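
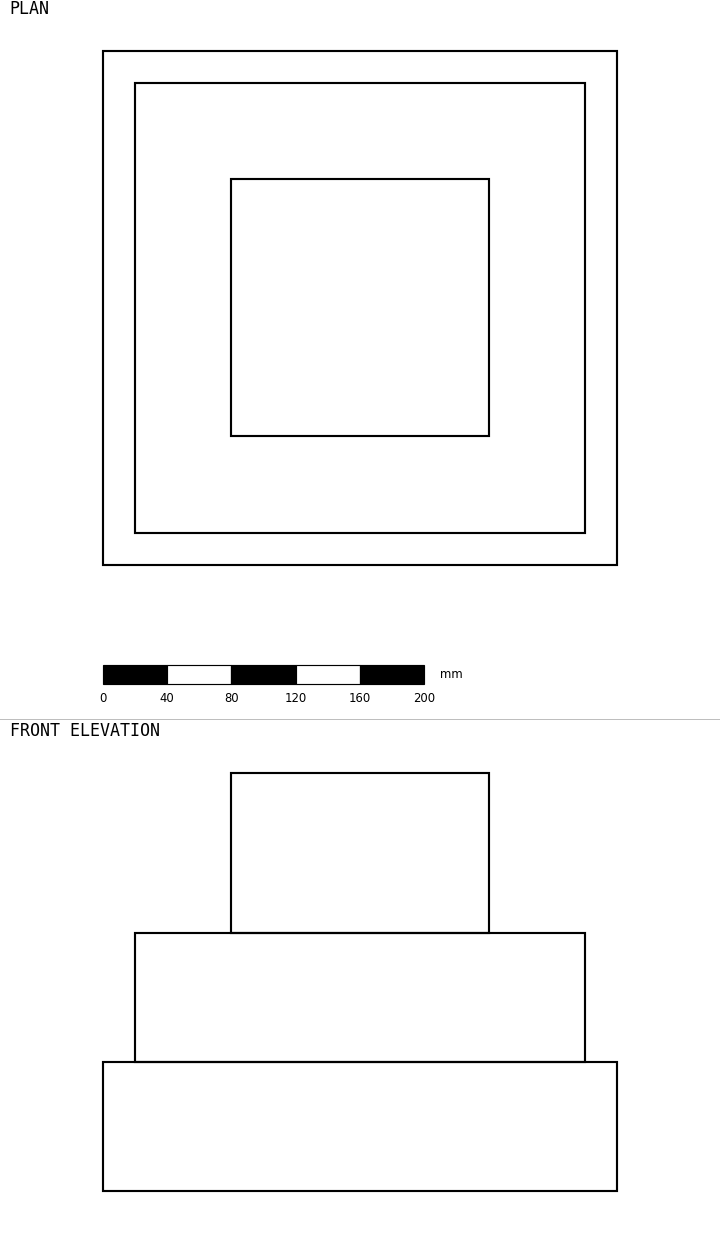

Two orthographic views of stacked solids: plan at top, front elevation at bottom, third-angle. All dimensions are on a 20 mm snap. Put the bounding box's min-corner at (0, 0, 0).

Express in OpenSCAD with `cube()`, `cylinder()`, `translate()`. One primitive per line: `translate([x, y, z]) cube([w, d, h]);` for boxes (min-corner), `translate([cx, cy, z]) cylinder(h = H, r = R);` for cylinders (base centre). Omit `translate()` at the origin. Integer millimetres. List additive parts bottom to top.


cube([320, 320, 80]);
translate([20, 20, 80]) cube([280, 280, 80]);
translate([80, 80, 160]) cube([160, 160, 100]);


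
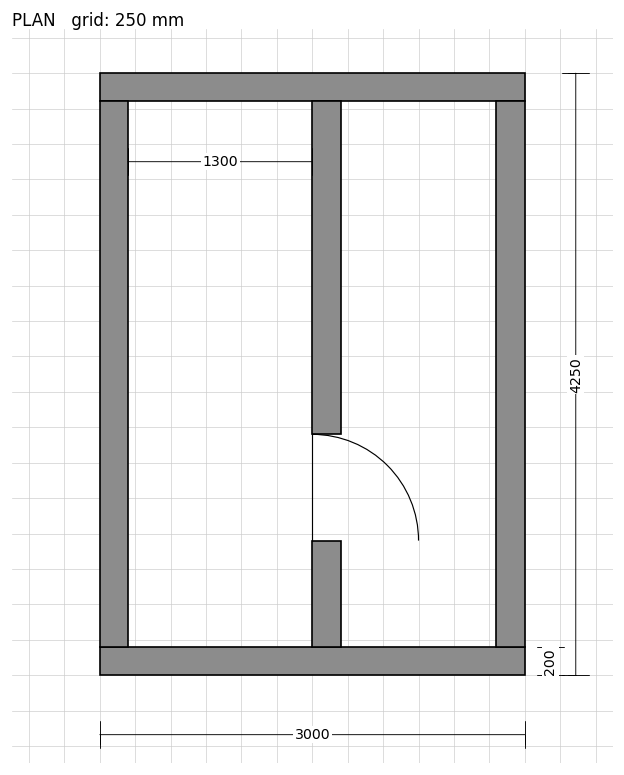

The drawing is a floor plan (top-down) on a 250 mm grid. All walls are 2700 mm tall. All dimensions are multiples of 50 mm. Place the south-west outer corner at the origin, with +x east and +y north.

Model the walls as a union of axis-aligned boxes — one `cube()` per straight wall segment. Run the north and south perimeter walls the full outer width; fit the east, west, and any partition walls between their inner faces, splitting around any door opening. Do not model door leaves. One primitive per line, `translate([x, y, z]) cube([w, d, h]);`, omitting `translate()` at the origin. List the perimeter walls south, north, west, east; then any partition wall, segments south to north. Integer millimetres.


cube([3000, 200, 2700]);
translate([0, 4050, 0]) cube([3000, 200, 2700]);
translate([0, 200, 0]) cube([200, 3850, 2700]);
translate([2800, 200, 0]) cube([200, 3850, 2700]);
translate([1500, 200, 0]) cube([200, 750, 2700]);
translate([1500, 1700, 0]) cube([200, 2350, 2700]);


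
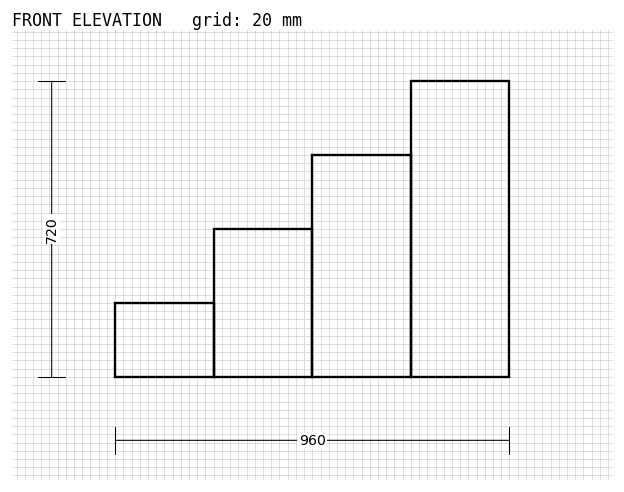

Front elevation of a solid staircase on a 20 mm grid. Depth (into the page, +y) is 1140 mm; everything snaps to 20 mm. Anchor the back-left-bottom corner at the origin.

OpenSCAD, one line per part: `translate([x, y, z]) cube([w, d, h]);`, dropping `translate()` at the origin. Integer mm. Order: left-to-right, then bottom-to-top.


cube([240, 1140, 180]);
translate([240, 0, 0]) cube([240, 1140, 360]);
translate([480, 0, 0]) cube([240, 1140, 540]);
translate([720, 0, 0]) cube([240, 1140, 720]);


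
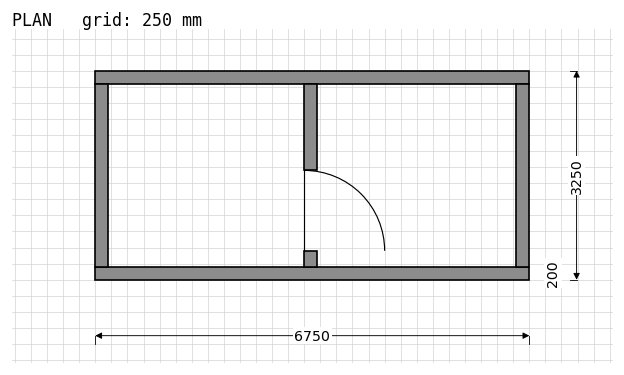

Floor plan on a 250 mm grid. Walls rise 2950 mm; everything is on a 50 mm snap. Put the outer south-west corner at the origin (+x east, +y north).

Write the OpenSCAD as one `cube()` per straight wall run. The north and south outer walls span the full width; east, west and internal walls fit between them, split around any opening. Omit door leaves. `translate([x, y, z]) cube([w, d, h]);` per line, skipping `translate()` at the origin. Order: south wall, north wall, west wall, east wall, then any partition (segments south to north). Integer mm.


cube([6750, 200, 2950]);
translate([0, 3050, 0]) cube([6750, 200, 2950]);
translate([0, 200, 0]) cube([200, 2850, 2950]);
translate([6550, 200, 0]) cube([200, 2850, 2950]);
translate([3250, 200, 0]) cube([200, 250, 2950]);
translate([3250, 1700, 0]) cube([200, 1350, 2950]);


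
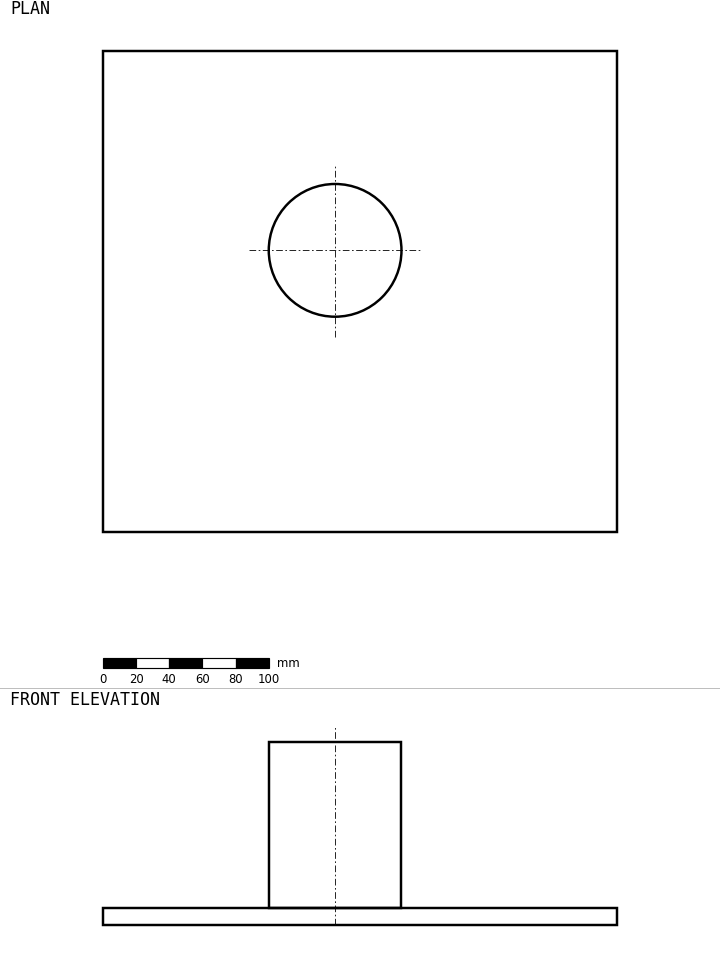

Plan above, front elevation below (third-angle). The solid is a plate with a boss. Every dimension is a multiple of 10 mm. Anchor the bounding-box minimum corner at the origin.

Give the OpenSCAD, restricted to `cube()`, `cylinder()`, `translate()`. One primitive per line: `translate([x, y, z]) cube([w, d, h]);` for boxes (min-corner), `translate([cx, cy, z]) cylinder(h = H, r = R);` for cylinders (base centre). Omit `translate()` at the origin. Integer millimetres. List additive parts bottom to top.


cube([310, 290, 10]);
translate([140, 170, 10]) cylinder(h = 100, r = 40);


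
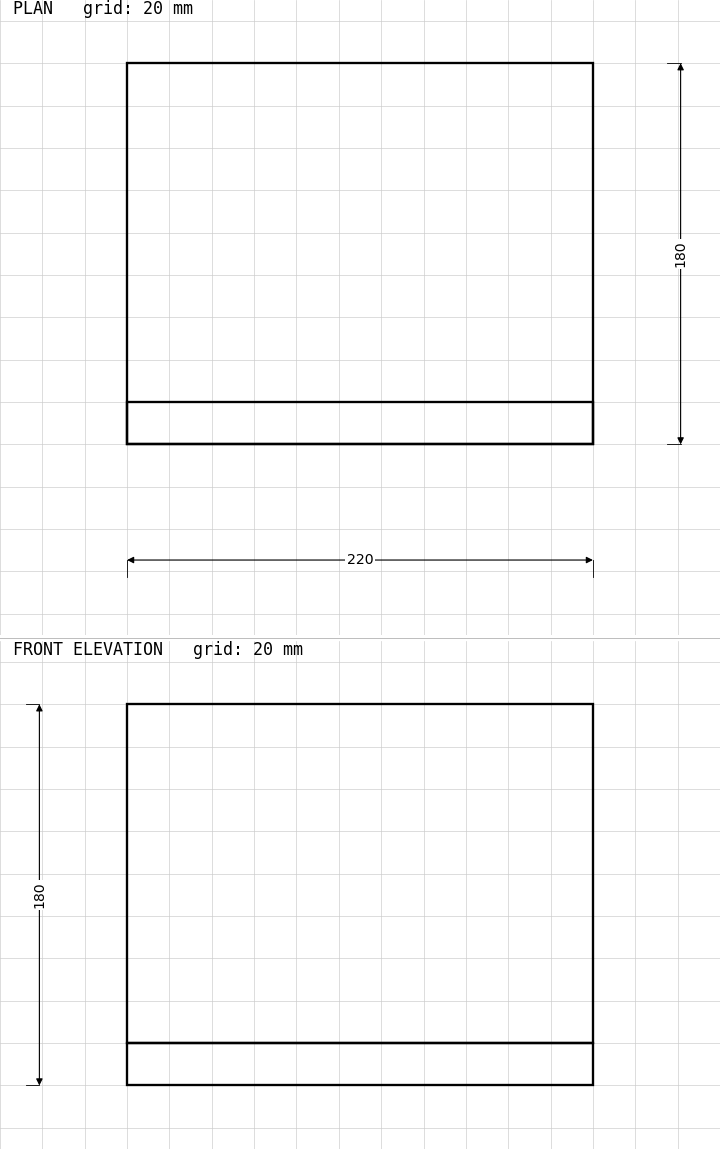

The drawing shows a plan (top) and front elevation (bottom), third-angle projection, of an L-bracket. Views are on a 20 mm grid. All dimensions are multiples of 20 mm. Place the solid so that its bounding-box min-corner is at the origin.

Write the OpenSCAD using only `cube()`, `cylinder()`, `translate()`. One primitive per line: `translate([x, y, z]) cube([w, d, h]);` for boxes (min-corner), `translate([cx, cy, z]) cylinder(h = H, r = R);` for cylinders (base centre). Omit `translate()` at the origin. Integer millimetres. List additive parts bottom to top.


cube([220, 180, 20]);
translate([0, 0, 20]) cube([220, 20, 160]);


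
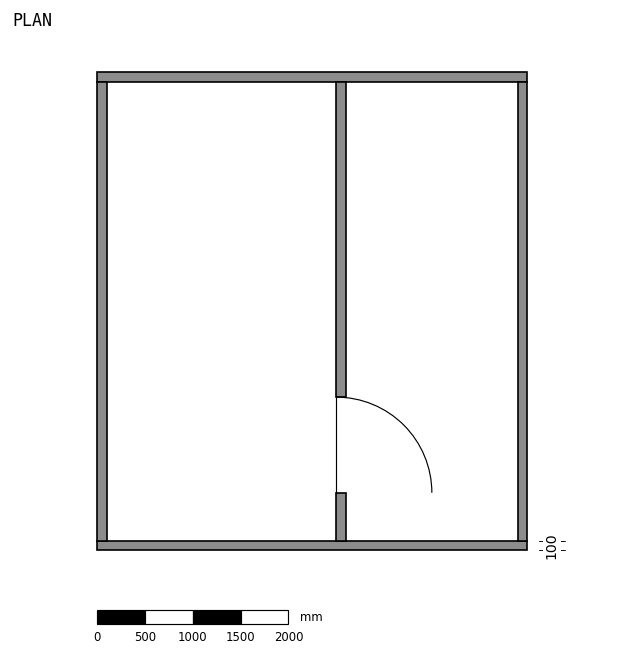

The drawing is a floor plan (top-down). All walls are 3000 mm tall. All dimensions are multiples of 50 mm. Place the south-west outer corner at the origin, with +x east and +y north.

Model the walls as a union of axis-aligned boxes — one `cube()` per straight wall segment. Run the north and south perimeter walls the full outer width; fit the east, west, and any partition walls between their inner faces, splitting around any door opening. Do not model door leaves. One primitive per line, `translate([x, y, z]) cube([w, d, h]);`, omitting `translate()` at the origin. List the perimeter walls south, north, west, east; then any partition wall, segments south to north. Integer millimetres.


cube([4500, 100, 3000]);
translate([0, 4900, 0]) cube([4500, 100, 3000]);
translate([0, 100, 0]) cube([100, 4800, 3000]);
translate([4400, 100, 0]) cube([100, 4800, 3000]);
translate([2500, 100, 0]) cube([100, 500, 3000]);
translate([2500, 1600, 0]) cube([100, 3300, 3000]);


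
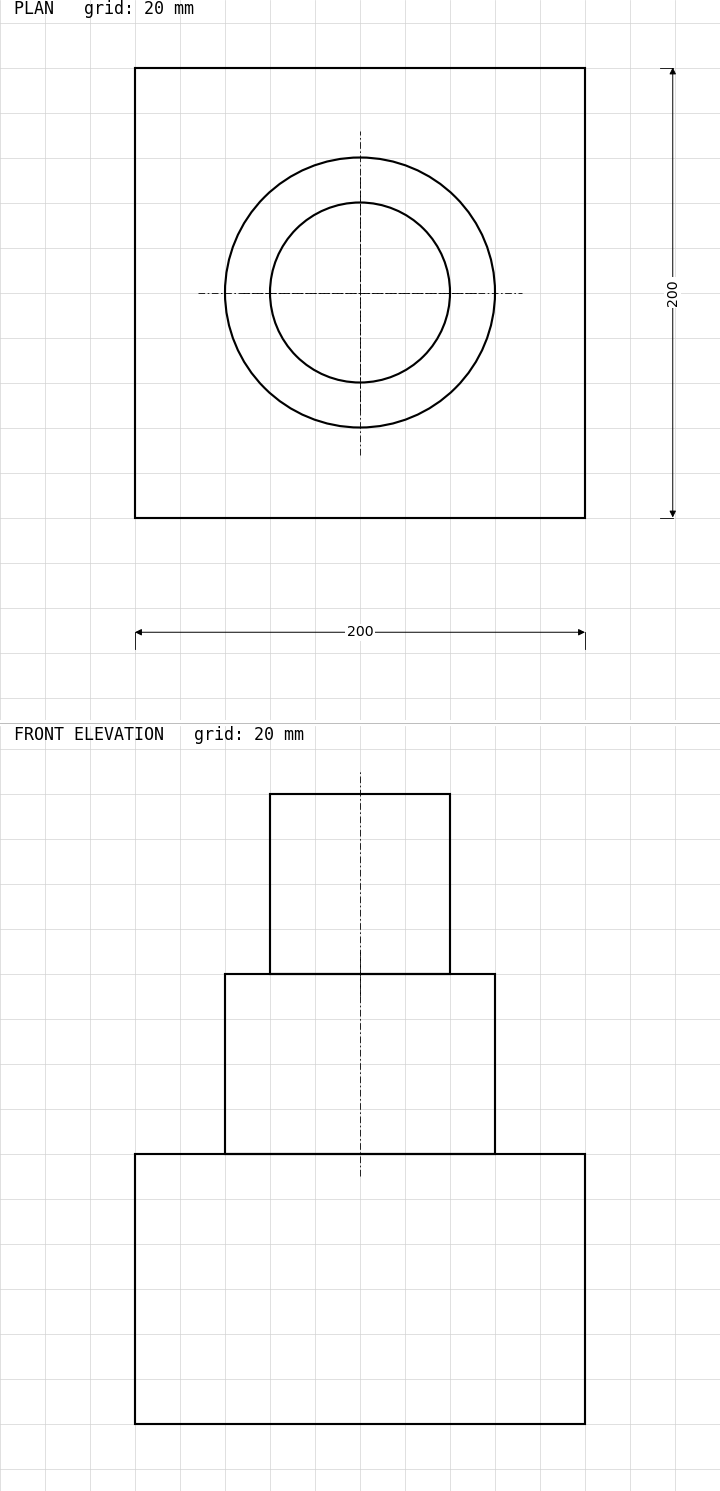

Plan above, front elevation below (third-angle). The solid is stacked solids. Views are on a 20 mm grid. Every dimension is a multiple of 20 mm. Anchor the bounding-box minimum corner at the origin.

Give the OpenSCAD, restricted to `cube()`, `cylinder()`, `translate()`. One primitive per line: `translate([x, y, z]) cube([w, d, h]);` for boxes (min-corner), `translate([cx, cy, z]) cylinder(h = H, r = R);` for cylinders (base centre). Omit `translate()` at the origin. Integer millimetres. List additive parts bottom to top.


cube([200, 200, 120]);
translate([100, 100, 120]) cylinder(h = 80, r = 60);
translate([100, 100, 200]) cylinder(h = 80, r = 40);


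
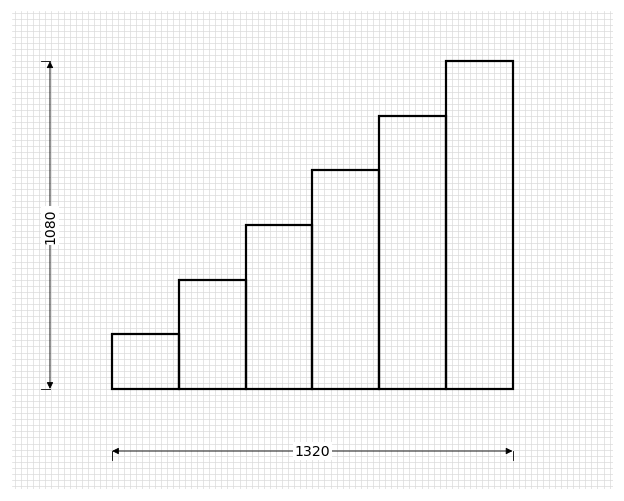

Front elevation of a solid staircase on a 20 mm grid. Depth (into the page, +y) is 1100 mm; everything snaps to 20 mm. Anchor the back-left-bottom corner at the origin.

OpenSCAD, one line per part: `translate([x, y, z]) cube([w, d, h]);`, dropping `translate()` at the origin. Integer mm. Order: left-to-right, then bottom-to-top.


cube([220, 1100, 180]);
translate([220, 0, 0]) cube([220, 1100, 360]);
translate([440, 0, 0]) cube([220, 1100, 540]);
translate([660, 0, 0]) cube([220, 1100, 720]);
translate([880, 0, 0]) cube([220, 1100, 900]);
translate([1100, 0, 0]) cube([220, 1100, 1080]);


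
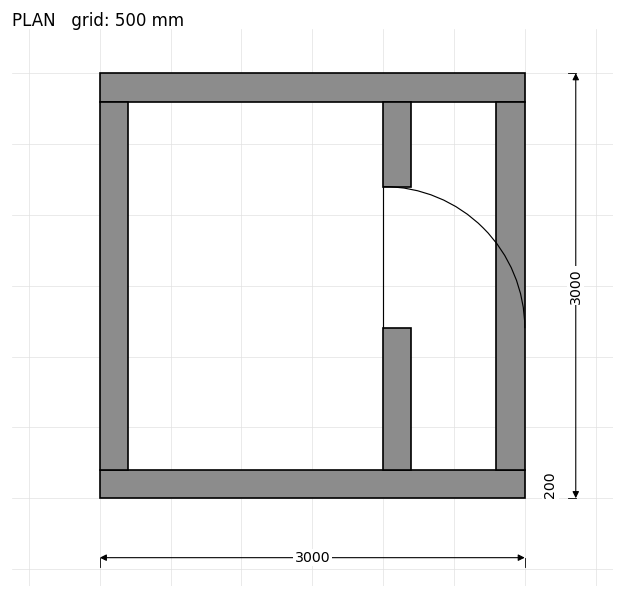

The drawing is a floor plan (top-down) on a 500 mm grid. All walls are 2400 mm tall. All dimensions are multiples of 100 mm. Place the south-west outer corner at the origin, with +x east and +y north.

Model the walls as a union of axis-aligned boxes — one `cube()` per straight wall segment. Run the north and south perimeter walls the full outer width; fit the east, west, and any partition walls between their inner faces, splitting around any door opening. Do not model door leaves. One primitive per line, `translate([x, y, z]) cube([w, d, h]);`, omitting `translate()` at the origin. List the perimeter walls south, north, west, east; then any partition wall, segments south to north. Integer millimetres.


cube([3000, 200, 2400]);
translate([0, 2800, 0]) cube([3000, 200, 2400]);
translate([0, 200, 0]) cube([200, 2600, 2400]);
translate([2800, 200, 0]) cube([200, 2600, 2400]);
translate([2000, 200, 0]) cube([200, 1000, 2400]);
translate([2000, 2200, 0]) cube([200, 600, 2400]);


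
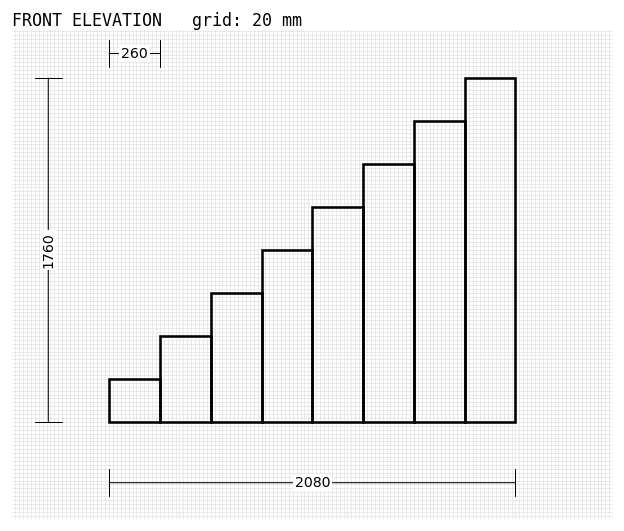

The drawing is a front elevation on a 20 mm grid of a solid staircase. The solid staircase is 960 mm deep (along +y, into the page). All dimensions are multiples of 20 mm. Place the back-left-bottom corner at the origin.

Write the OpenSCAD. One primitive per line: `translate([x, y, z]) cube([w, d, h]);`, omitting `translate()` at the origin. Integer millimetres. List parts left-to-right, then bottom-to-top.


cube([260, 960, 220]);
translate([260, 0, 0]) cube([260, 960, 440]);
translate([520, 0, 0]) cube([260, 960, 660]);
translate([780, 0, 0]) cube([260, 960, 880]);
translate([1040, 0, 0]) cube([260, 960, 1100]);
translate([1300, 0, 0]) cube([260, 960, 1320]);
translate([1560, 0, 0]) cube([260, 960, 1540]);
translate([1820, 0, 0]) cube([260, 960, 1760]);


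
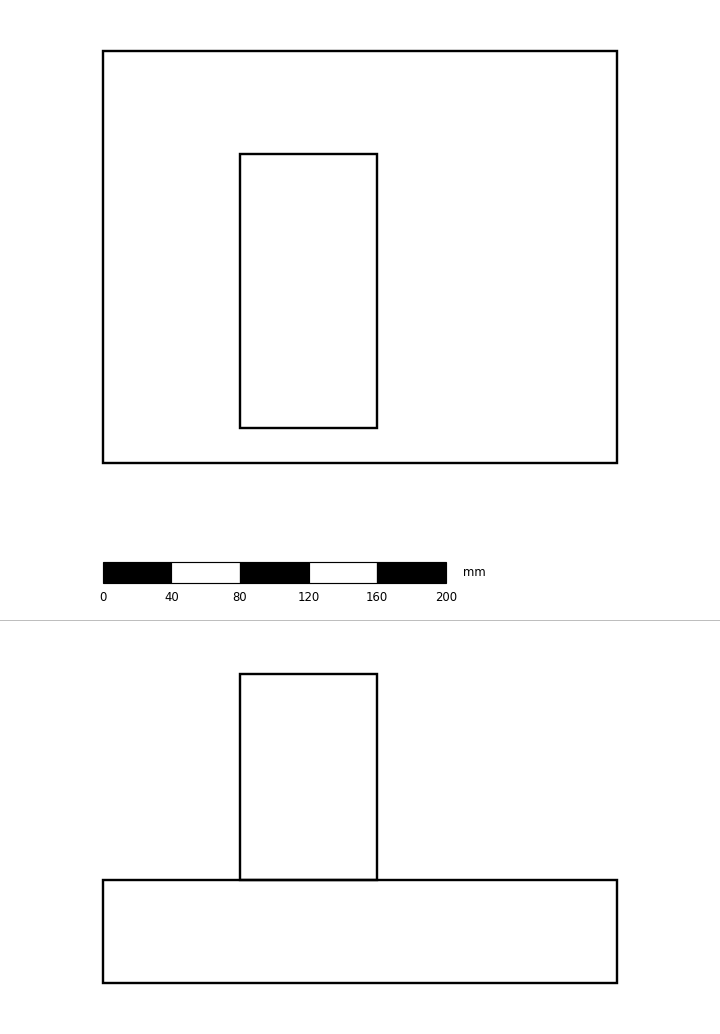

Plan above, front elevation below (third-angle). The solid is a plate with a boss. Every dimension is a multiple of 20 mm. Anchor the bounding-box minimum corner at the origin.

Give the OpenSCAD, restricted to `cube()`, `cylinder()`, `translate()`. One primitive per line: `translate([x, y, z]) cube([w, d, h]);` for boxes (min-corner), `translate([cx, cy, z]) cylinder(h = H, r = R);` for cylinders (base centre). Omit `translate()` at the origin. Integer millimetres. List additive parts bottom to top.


cube([300, 240, 60]);
translate([80, 20, 60]) cube([80, 160, 120]);


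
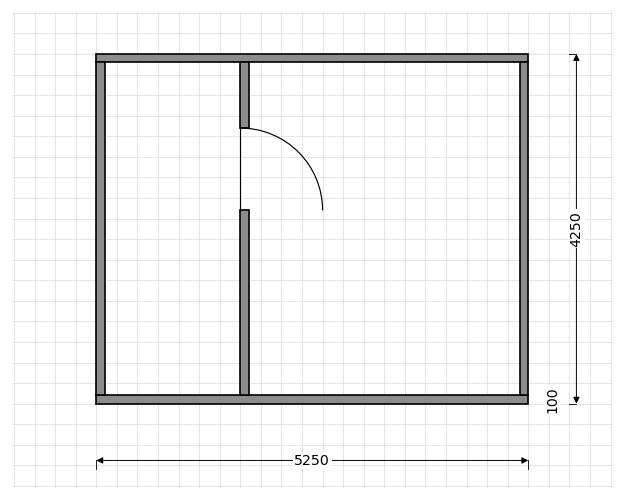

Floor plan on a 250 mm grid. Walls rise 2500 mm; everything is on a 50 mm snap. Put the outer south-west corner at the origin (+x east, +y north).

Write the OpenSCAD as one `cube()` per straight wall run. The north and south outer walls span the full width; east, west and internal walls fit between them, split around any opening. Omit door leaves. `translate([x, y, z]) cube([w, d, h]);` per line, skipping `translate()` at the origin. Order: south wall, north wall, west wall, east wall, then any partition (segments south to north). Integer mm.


cube([5250, 100, 2500]);
translate([0, 4150, 0]) cube([5250, 100, 2500]);
translate([0, 100, 0]) cube([100, 4050, 2500]);
translate([5150, 100, 0]) cube([100, 4050, 2500]);
translate([1750, 100, 0]) cube([100, 2250, 2500]);
translate([1750, 3350, 0]) cube([100, 800, 2500]);


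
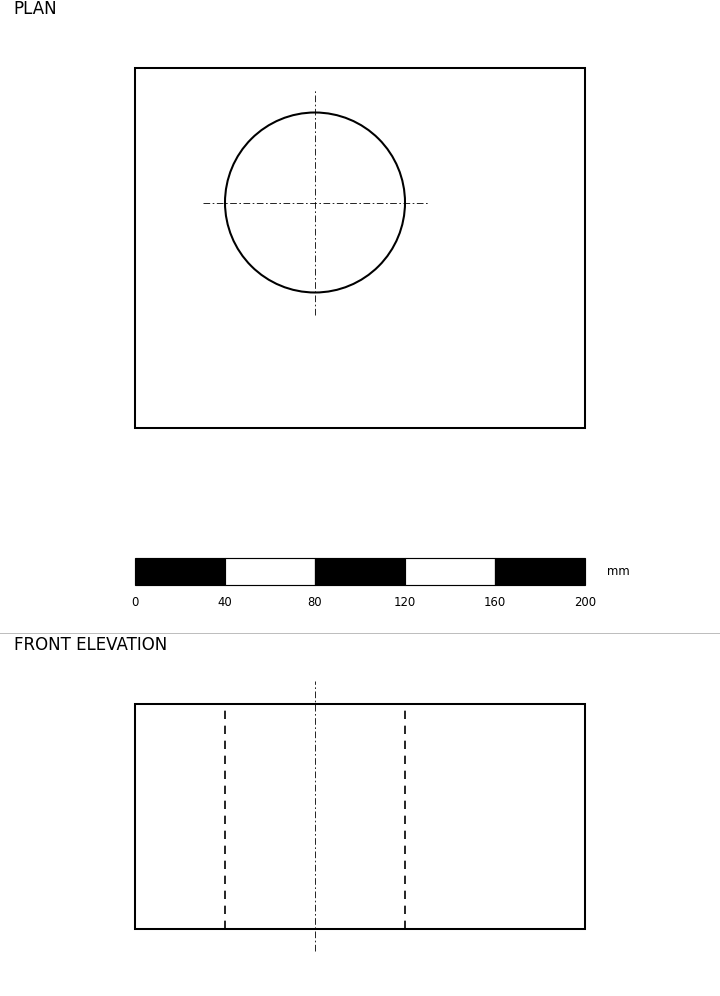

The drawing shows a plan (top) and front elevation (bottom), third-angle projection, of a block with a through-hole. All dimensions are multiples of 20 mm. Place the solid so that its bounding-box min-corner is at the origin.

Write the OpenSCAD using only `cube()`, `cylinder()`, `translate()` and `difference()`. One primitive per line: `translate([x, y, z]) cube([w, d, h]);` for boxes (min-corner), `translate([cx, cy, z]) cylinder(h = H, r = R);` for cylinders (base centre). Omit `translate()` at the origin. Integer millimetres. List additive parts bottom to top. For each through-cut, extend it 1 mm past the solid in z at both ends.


difference() {
  cube([200, 160, 100]);
  translate([80, 100, -1]) cylinder(h = 102, r = 40);
}


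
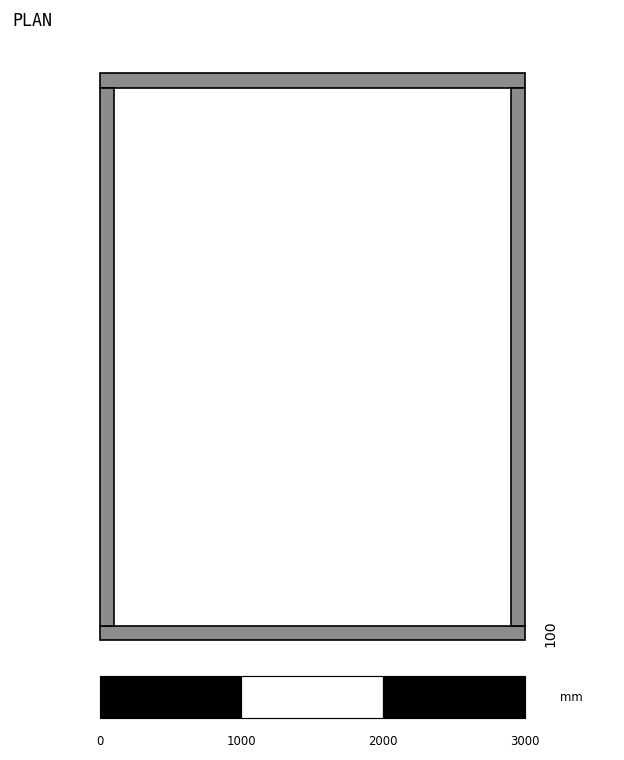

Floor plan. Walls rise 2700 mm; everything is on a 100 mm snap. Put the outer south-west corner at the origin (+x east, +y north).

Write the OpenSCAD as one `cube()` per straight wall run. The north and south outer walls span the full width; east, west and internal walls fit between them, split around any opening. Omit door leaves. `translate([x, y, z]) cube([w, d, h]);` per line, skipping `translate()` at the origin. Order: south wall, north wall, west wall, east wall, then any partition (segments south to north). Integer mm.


cube([3000, 100, 2700]);
translate([0, 3900, 0]) cube([3000, 100, 2700]);
translate([0, 100, 0]) cube([100, 3800, 2700]);
translate([2900, 100, 0]) cube([100, 3800, 2700]);


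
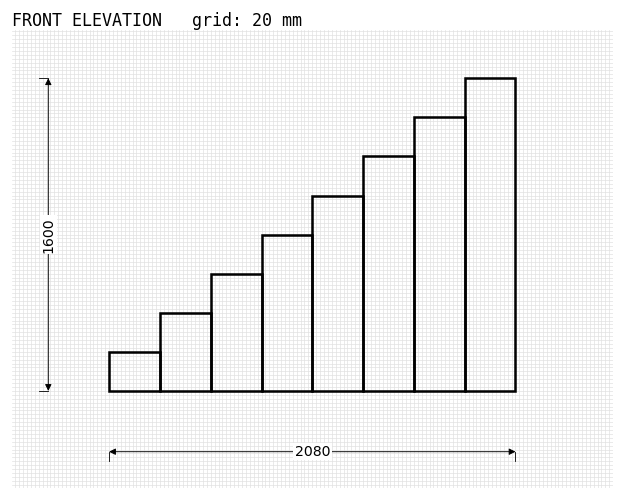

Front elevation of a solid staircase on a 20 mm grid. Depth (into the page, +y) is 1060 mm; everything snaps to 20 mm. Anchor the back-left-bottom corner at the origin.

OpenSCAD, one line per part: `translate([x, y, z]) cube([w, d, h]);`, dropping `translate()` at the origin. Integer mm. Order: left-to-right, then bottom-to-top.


cube([260, 1060, 200]);
translate([260, 0, 0]) cube([260, 1060, 400]);
translate([520, 0, 0]) cube([260, 1060, 600]);
translate([780, 0, 0]) cube([260, 1060, 800]);
translate([1040, 0, 0]) cube([260, 1060, 1000]);
translate([1300, 0, 0]) cube([260, 1060, 1200]);
translate([1560, 0, 0]) cube([260, 1060, 1400]);
translate([1820, 0, 0]) cube([260, 1060, 1600]);


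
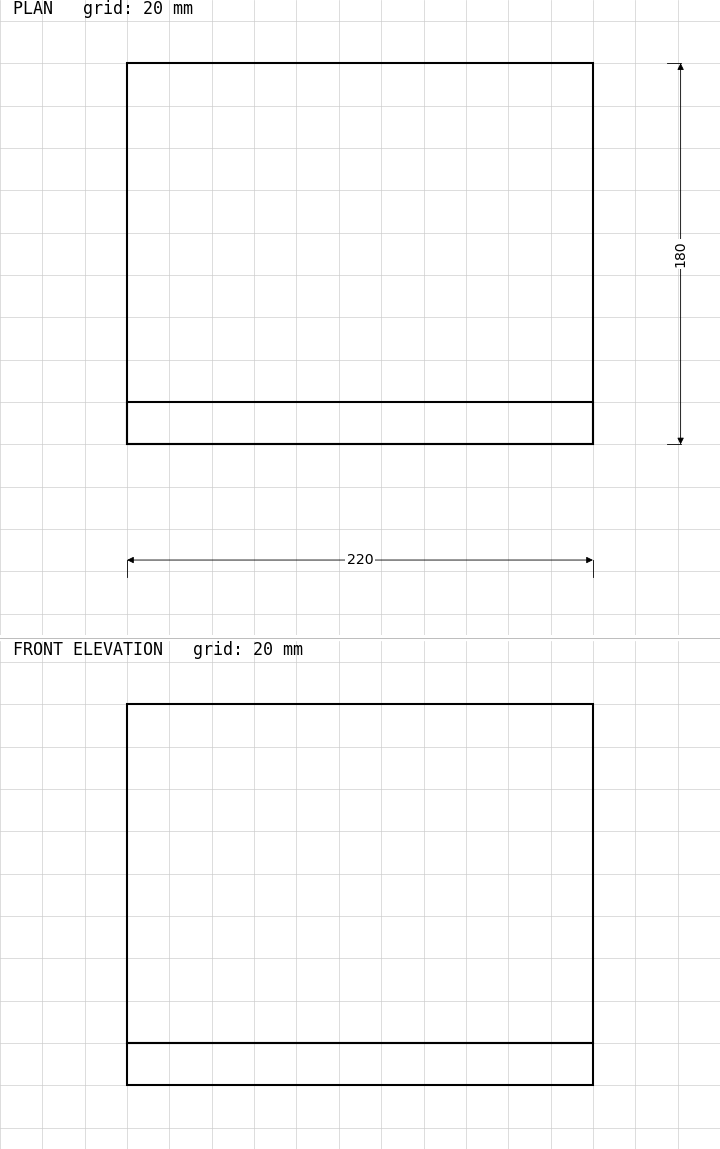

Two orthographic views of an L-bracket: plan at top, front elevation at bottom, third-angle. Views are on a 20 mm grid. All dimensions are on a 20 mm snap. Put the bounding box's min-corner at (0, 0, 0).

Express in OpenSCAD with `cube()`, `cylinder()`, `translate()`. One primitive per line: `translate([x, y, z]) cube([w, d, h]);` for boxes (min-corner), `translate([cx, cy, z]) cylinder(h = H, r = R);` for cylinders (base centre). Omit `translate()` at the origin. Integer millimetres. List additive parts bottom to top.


cube([220, 180, 20]);
translate([0, 0, 20]) cube([220, 20, 160]);


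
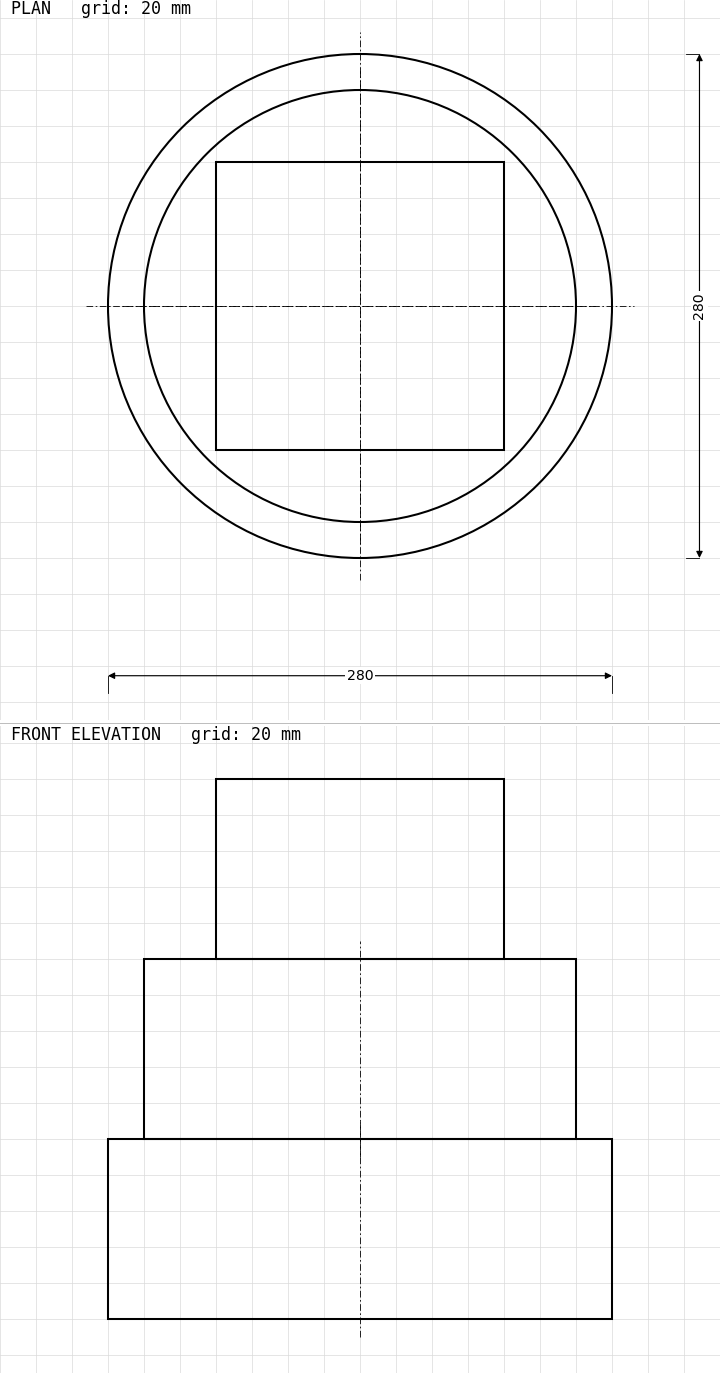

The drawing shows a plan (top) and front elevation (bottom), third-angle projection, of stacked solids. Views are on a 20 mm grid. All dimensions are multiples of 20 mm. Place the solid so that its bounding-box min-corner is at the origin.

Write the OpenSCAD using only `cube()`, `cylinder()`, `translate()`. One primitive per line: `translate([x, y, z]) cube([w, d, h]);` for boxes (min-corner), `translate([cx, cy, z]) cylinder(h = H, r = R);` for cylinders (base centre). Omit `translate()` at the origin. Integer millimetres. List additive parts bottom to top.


translate([140, 140, 0]) cylinder(h = 100, r = 140);
translate([140, 140, 100]) cylinder(h = 100, r = 120);
translate([60, 60, 200]) cube([160, 160, 100]);


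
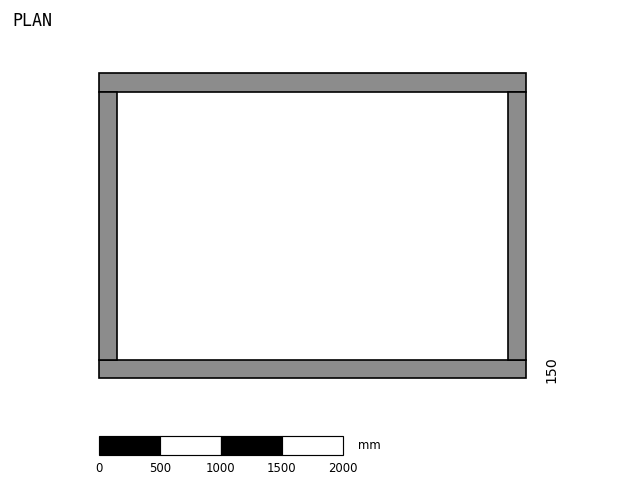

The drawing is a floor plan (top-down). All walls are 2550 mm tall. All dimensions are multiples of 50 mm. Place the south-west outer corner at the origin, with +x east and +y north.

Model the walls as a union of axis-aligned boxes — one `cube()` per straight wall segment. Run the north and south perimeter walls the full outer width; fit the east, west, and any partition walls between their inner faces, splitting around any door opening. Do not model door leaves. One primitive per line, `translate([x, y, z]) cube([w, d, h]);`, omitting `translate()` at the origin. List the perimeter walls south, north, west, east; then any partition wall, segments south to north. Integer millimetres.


cube([3500, 150, 2550]);
translate([0, 2350, 0]) cube([3500, 150, 2550]);
translate([0, 150, 0]) cube([150, 2200, 2550]);
translate([3350, 150, 0]) cube([150, 2200, 2550]);


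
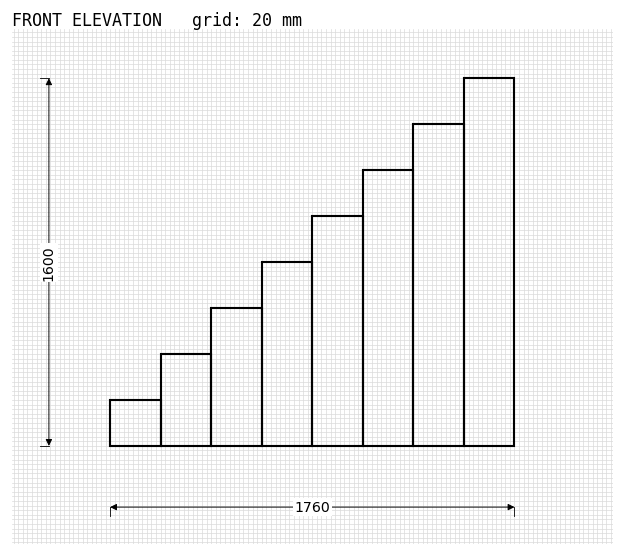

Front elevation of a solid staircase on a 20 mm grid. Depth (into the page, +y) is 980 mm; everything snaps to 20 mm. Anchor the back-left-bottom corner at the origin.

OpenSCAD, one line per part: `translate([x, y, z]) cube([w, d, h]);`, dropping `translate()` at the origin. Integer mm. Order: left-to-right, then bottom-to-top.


cube([220, 980, 200]);
translate([220, 0, 0]) cube([220, 980, 400]);
translate([440, 0, 0]) cube([220, 980, 600]);
translate([660, 0, 0]) cube([220, 980, 800]);
translate([880, 0, 0]) cube([220, 980, 1000]);
translate([1100, 0, 0]) cube([220, 980, 1200]);
translate([1320, 0, 0]) cube([220, 980, 1400]);
translate([1540, 0, 0]) cube([220, 980, 1600]);


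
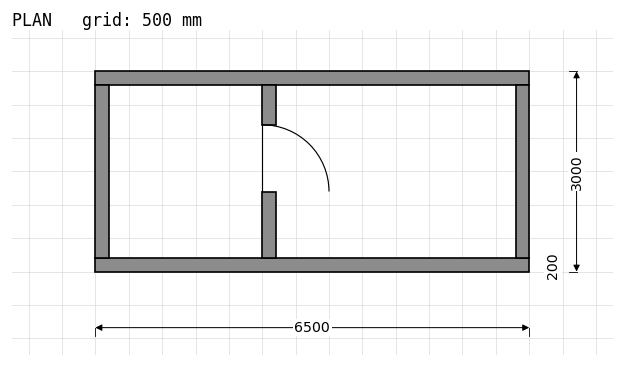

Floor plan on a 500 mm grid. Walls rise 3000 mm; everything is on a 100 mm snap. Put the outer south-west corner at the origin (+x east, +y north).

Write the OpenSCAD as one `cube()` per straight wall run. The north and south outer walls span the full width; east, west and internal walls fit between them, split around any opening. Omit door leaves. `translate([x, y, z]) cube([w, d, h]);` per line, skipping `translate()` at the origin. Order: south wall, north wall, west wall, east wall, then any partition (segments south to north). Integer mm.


cube([6500, 200, 3000]);
translate([0, 2800, 0]) cube([6500, 200, 3000]);
translate([0, 200, 0]) cube([200, 2600, 3000]);
translate([6300, 200, 0]) cube([200, 2600, 3000]);
translate([2500, 200, 0]) cube([200, 1000, 3000]);
translate([2500, 2200, 0]) cube([200, 600, 3000]);


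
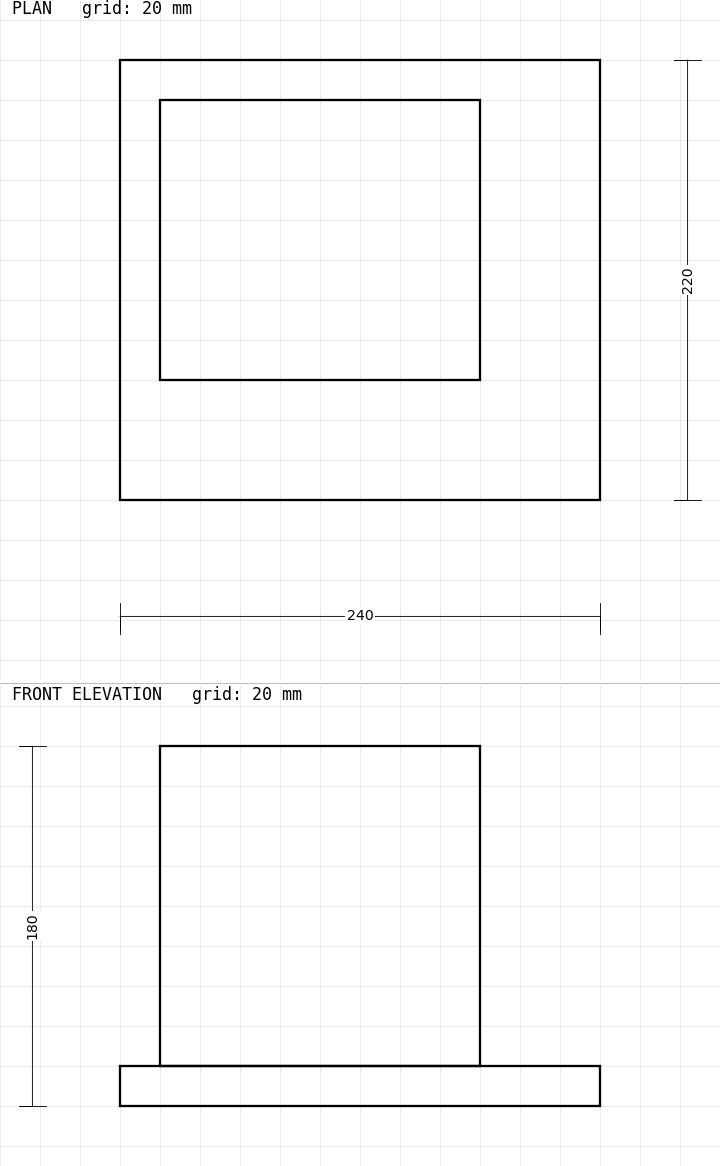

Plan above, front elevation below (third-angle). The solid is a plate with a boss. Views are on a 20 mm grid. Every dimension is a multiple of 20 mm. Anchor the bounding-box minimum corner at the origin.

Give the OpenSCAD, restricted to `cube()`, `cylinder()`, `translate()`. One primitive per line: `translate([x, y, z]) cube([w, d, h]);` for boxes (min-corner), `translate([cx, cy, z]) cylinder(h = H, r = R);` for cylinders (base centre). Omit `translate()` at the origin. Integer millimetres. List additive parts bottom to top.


cube([240, 220, 20]);
translate([20, 60, 20]) cube([160, 140, 160]);


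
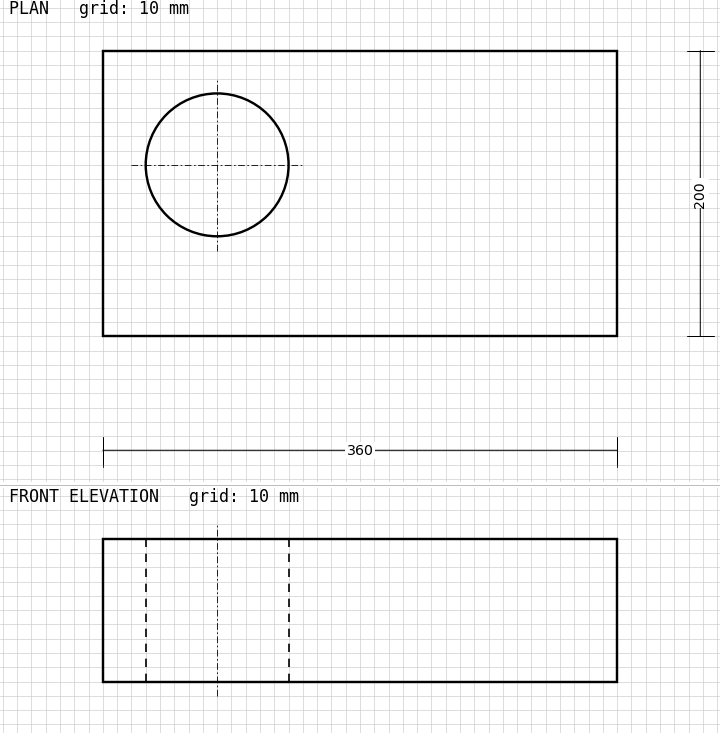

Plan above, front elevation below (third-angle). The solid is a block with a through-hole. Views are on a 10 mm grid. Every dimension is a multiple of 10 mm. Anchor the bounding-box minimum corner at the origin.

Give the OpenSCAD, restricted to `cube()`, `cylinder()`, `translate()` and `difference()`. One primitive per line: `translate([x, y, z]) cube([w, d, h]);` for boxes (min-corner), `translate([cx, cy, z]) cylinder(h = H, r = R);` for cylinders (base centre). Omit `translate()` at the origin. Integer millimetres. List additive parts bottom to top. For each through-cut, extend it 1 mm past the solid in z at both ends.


difference() {
  cube([360, 200, 100]);
  translate([80, 120, -1]) cylinder(h = 102, r = 50);
}


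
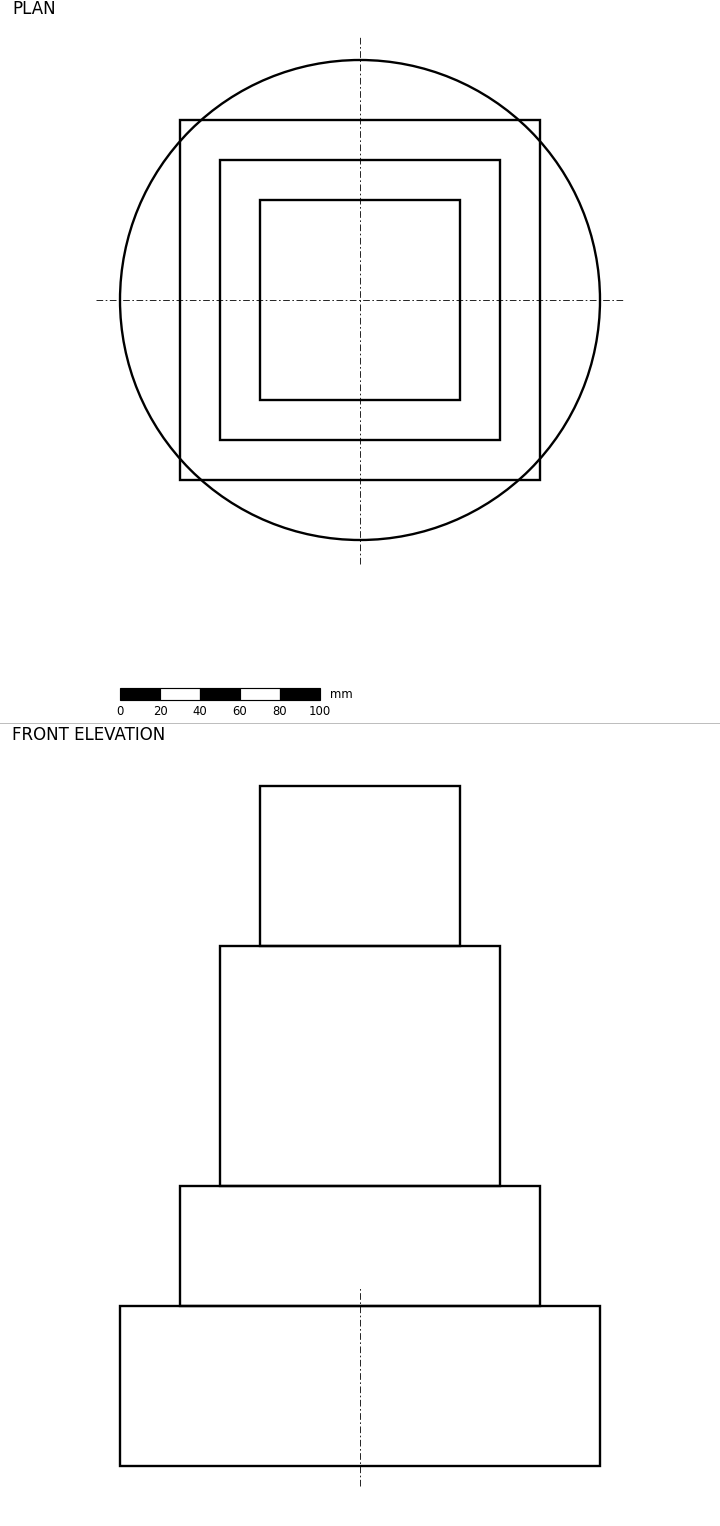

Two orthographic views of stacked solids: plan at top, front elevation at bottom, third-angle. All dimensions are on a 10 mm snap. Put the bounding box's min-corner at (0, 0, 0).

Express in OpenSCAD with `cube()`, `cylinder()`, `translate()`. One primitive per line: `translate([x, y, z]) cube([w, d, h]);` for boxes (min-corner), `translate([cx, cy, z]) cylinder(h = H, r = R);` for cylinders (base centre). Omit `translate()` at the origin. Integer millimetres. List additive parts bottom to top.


translate([120, 120, 0]) cylinder(h = 80, r = 120);
translate([30, 30, 80]) cube([180, 180, 60]);
translate([50, 50, 140]) cube([140, 140, 120]);
translate([70, 70, 260]) cube([100, 100, 80]);


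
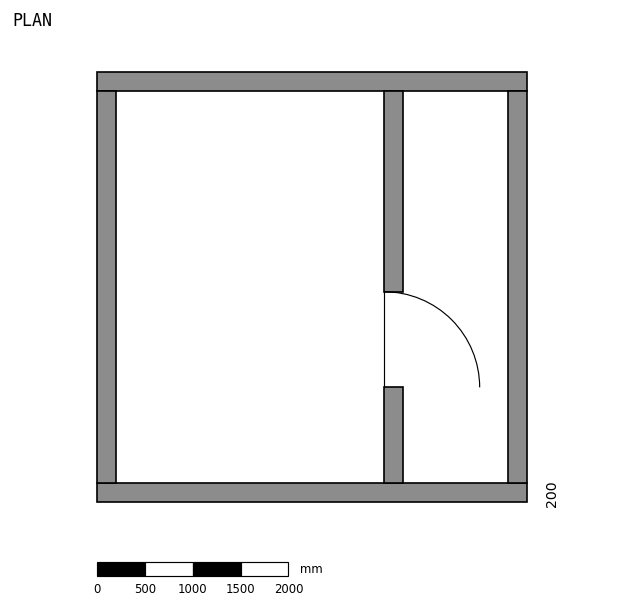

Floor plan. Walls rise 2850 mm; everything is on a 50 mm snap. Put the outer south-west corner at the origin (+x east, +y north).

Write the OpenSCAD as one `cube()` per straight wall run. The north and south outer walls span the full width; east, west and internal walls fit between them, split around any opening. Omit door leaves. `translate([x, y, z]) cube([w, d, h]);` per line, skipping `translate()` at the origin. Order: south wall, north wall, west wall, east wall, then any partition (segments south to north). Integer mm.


cube([4500, 200, 2850]);
translate([0, 4300, 0]) cube([4500, 200, 2850]);
translate([0, 200, 0]) cube([200, 4100, 2850]);
translate([4300, 200, 0]) cube([200, 4100, 2850]);
translate([3000, 200, 0]) cube([200, 1000, 2850]);
translate([3000, 2200, 0]) cube([200, 2100, 2850]);


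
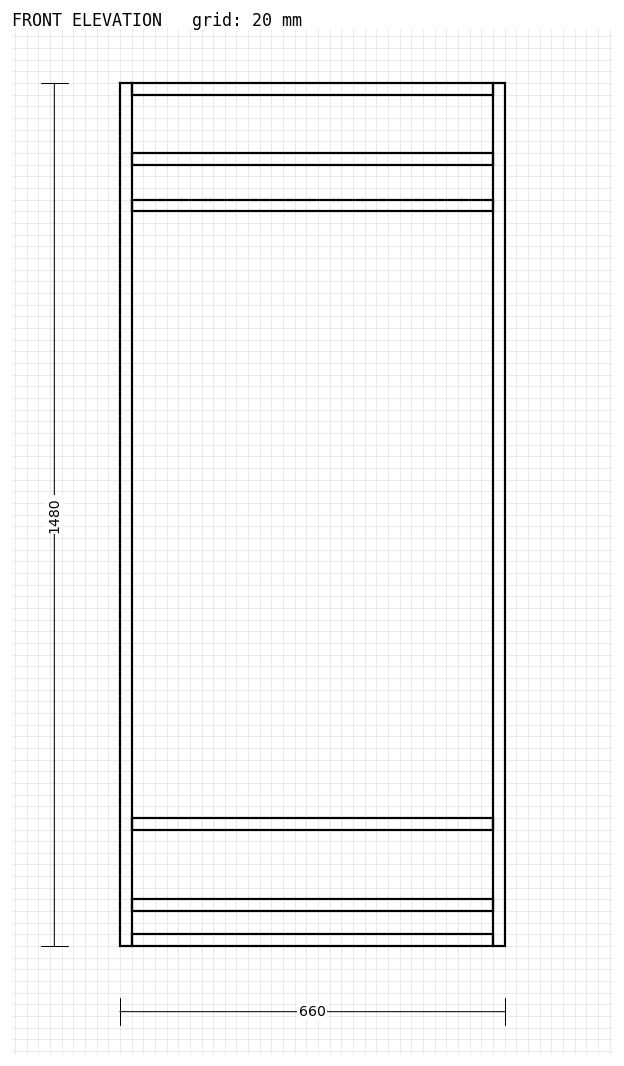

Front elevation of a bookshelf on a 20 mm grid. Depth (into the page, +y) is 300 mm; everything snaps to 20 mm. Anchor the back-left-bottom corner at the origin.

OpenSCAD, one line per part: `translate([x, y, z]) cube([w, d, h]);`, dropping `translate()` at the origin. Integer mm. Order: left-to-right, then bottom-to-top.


cube([20, 300, 1480]);
translate([20, 0, 0]) cube([620, 300, 20]);
translate([20, 0, 60]) cube([620, 300, 20]);
translate([20, 0, 200]) cube([620, 300, 20]);
translate([20, 0, 1260]) cube([620, 300, 20]);
translate([20, 0, 1340]) cube([620, 300, 20]);
translate([20, 0, 1460]) cube([620, 300, 20]);
translate([640, 0, 0]) cube([20, 300, 1480]);


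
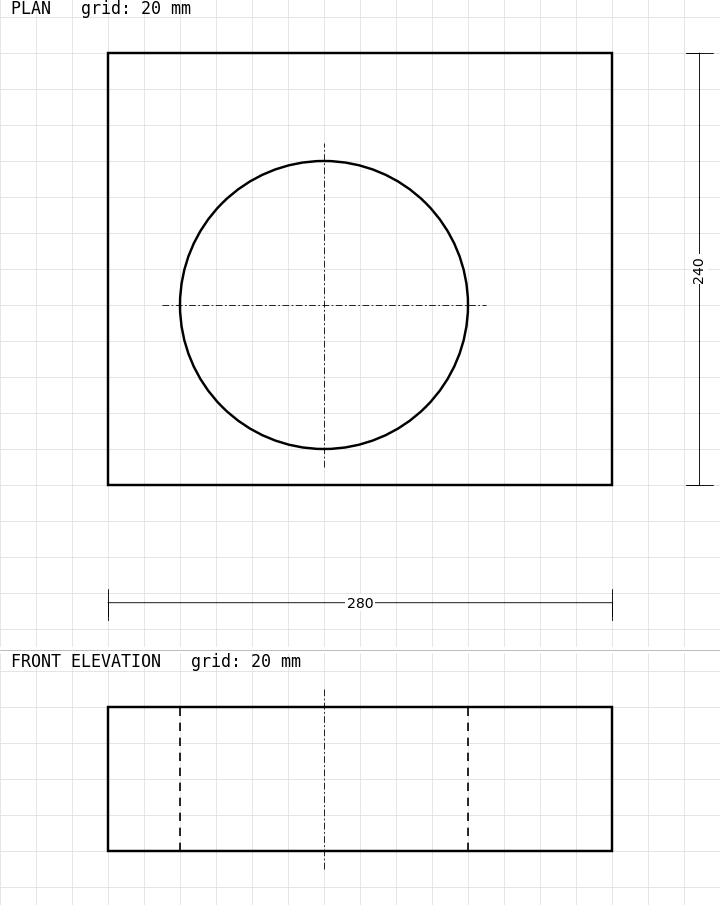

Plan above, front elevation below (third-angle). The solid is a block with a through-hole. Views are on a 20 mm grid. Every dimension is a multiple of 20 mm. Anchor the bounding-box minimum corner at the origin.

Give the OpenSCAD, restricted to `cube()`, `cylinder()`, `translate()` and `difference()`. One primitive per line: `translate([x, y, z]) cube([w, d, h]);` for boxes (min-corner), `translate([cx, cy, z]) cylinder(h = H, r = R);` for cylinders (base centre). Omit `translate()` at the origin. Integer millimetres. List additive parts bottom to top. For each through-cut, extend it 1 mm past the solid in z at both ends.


difference() {
  cube([280, 240, 80]);
  translate([120, 100, -1]) cylinder(h = 82, r = 80);
}


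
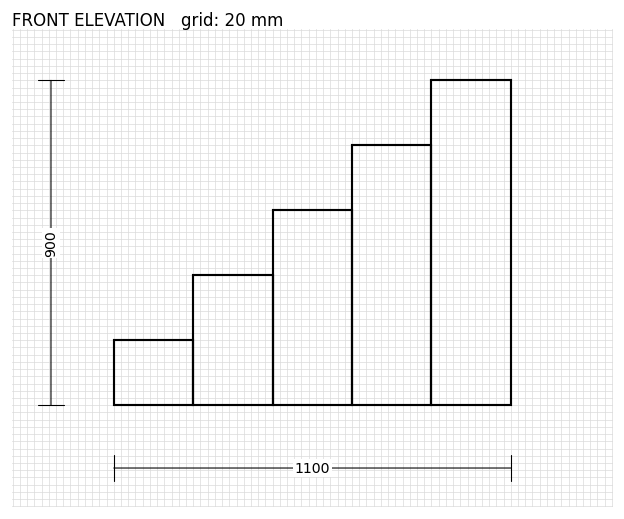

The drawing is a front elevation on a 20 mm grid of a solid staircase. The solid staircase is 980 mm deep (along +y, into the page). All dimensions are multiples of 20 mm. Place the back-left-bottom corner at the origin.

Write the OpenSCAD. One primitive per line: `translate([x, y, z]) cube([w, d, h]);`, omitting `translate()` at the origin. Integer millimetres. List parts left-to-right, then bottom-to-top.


cube([220, 980, 180]);
translate([220, 0, 0]) cube([220, 980, 360]);
translate([440, 0, 0]) cube([220, 980, 540]);
translate([660, 0, 0]) cube([220, 980, 720]);
translate([880, 0, 0]) cube([220, 980, 900]);


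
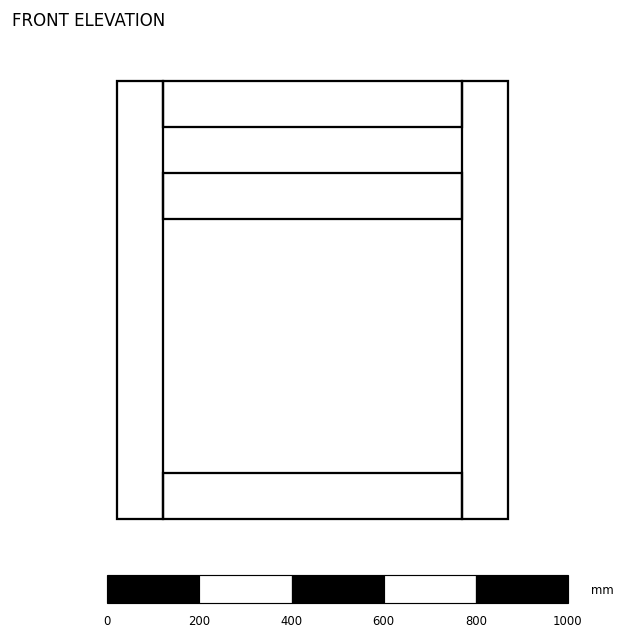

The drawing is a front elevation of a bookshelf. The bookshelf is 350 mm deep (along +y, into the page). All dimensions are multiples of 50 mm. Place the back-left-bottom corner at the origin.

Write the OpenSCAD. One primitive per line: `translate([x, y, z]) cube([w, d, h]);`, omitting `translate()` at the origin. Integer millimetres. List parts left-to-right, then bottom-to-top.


cube([100, 350, 950]);
translate([100, 0, 0]) cube([650, 350, 100]);
translate([100, 0, 650]) cube([650, 350, 100]);
translate([100, 0, 850]) cube([650, 350, 100]);
translate([750, 0, 0]) cube([100, 350, 950]);


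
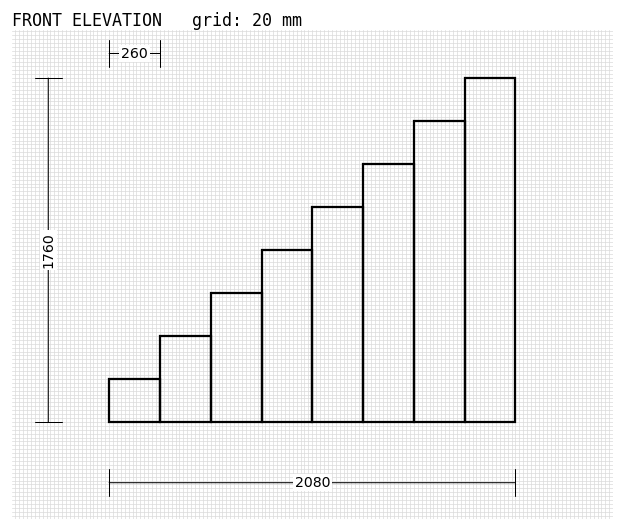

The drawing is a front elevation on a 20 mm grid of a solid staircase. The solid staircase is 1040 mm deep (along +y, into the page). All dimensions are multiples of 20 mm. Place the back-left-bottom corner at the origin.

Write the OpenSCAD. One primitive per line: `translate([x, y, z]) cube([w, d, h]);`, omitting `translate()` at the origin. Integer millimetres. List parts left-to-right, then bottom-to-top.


cube([260, 1040, 220]);
translate([260, 0, 0]) cube([260, 1040, 440]);
translate([520, 0, 0]) cube([260, 1040, 660]);
translate([780, 0, 0]) cube([260, 1040, 880]);
translate([1040, 0, 0]) cube([260, 1040, 1100]);
translate([1300, 0, 0]) cube([260, 1040, 1320]);
translate([1560, 0, 0]) cube([260, 1040, 1540]);
translate([1820, 0, 0]) cube([260, 1040, 1760]);


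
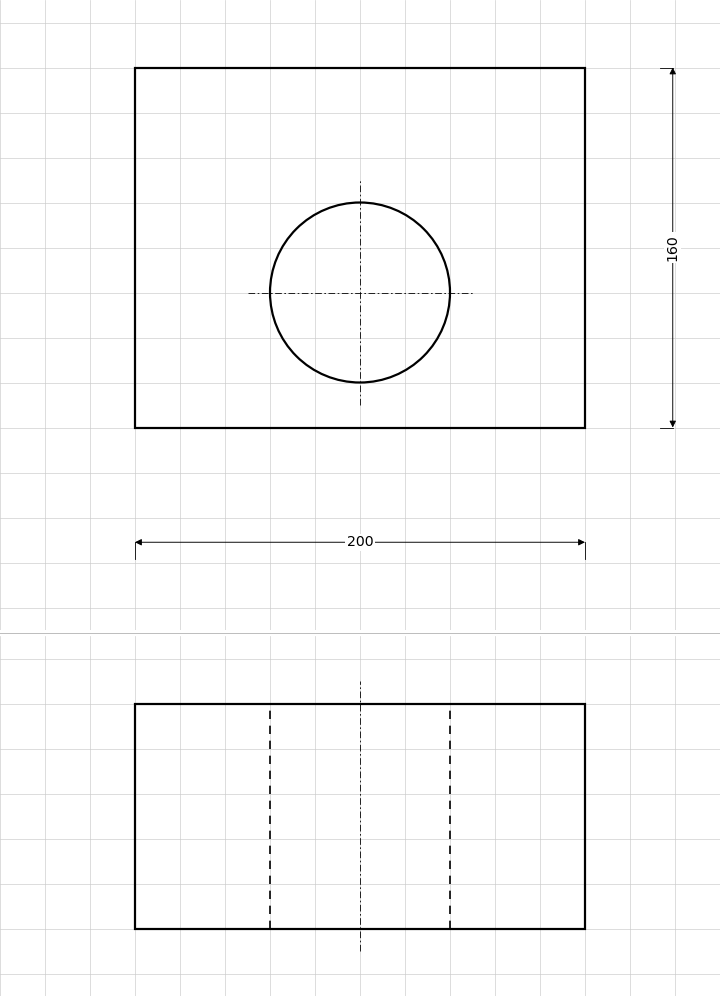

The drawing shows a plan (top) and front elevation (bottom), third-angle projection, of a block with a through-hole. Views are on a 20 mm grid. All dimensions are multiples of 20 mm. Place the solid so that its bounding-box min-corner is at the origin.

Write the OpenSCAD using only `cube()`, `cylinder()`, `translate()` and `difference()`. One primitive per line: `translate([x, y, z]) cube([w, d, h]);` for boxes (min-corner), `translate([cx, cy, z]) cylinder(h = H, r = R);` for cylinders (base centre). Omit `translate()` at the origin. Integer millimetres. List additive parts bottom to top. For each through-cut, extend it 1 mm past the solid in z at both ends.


difference() {
  cube([200, 160, 100]);
  translate([100, 60, -1]) cylinder(h = 102, r = 40);
}


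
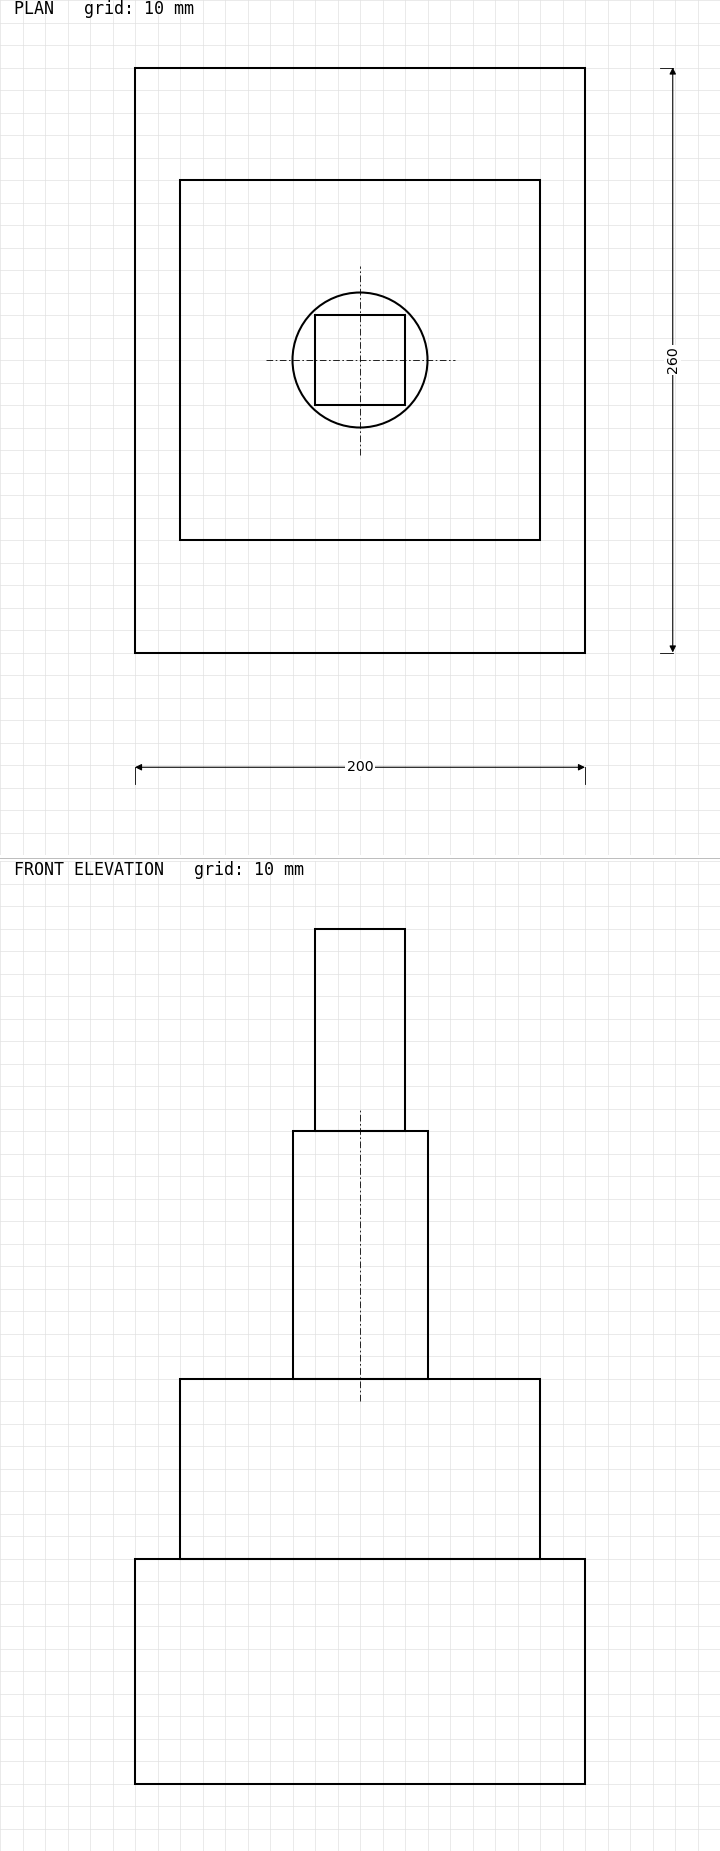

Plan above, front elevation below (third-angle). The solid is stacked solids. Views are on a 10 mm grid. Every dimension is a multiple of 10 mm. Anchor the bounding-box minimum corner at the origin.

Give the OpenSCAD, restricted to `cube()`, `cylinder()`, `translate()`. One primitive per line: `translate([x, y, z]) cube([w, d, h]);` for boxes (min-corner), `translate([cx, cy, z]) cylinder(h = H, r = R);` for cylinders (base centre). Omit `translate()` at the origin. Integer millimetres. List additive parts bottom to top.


cube([200, 260, 100]);
translate([20, 50, 100]) cube([160, 160, 80]);
translate([100, 130, 180]) cylinder(h = 110, r = 30);
translate([80, 110, 290]) cube([40, 40, 90]);


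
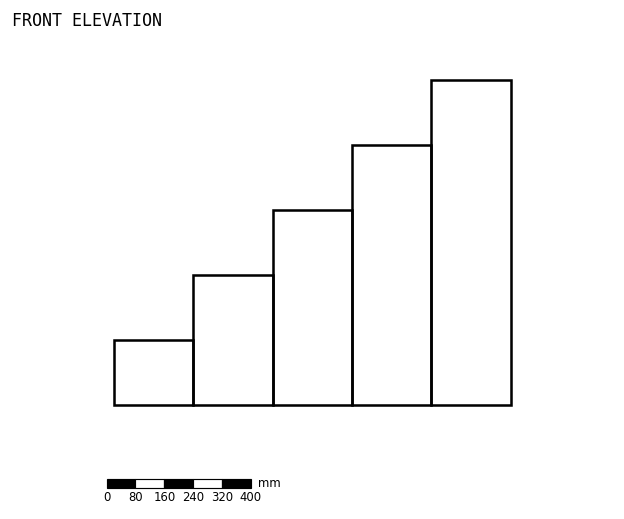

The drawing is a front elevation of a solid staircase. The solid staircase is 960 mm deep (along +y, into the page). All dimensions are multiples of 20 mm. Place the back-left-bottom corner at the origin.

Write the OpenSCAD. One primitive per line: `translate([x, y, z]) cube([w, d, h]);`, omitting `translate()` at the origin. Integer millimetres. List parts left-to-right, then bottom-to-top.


cube([220, 960, 180]);
translate([220, 0, 0]) cube([220, 960, 360]);
translate([440, 0, 0]) cube([220, 960, 540]);
translate([660, 0, 0]) cube([220, 960, 720]);
translate([880, 0, 0]) cube([220, 960, 900]);


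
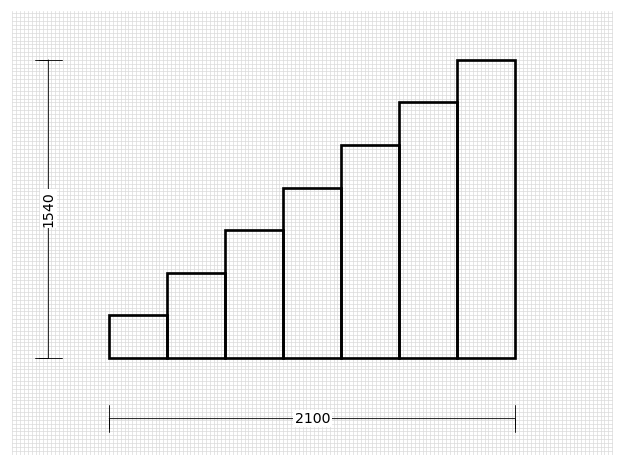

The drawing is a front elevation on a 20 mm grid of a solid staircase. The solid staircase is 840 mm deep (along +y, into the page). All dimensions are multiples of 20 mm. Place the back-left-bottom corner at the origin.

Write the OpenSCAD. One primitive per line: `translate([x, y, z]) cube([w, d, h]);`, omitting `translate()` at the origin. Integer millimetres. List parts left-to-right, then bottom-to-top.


cube([300, 840, 220]);
translate([300, 0, 0]) cube([300, 840, 440]);
translate([600, 0, 0]) cube([300, 840, 660]);
translate([900, 0, 0]) cube([300, 840, 880]);
translate([1200, 0, 0]) cube([300, 840, 1100]);
translate([1500, 0, 0]) cube([300, 840, 1320]);
translate([1800, 0, 0]) cube([300, 840, 1540]);


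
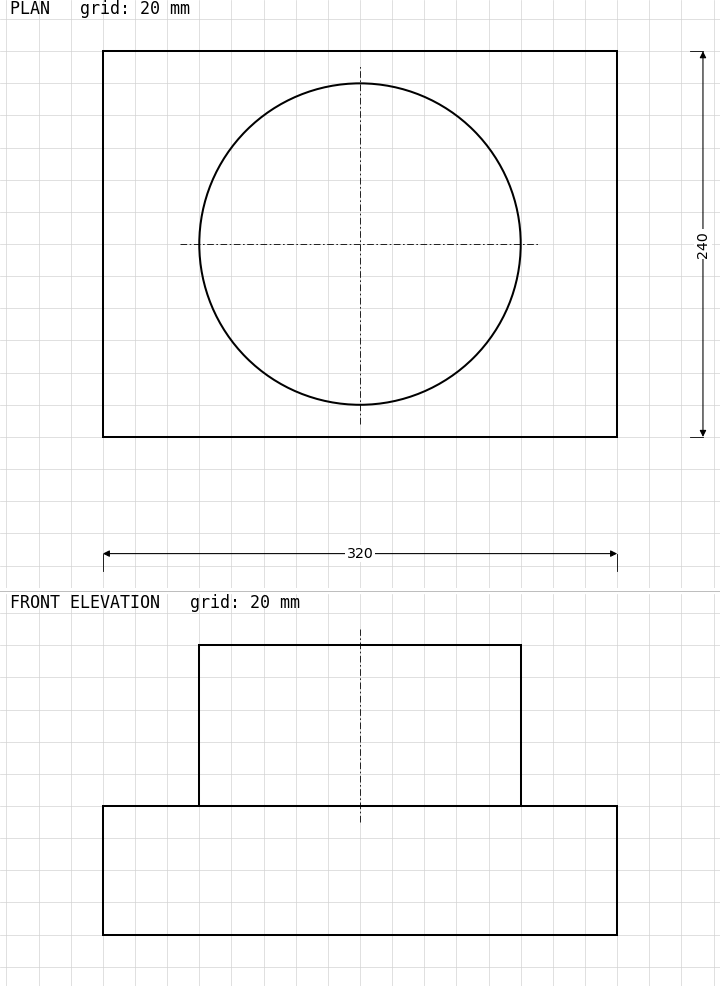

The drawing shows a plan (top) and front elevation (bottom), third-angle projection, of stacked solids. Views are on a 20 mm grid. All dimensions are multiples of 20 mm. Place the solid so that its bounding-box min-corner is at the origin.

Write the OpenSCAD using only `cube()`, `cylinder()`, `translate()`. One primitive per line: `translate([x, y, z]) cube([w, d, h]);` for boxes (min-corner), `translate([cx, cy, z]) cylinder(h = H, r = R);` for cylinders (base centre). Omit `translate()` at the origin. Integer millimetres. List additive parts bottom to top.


cube([320, 240, 80]);
translate([160, 120, 80]) cylinder(h = 100, r = 100);


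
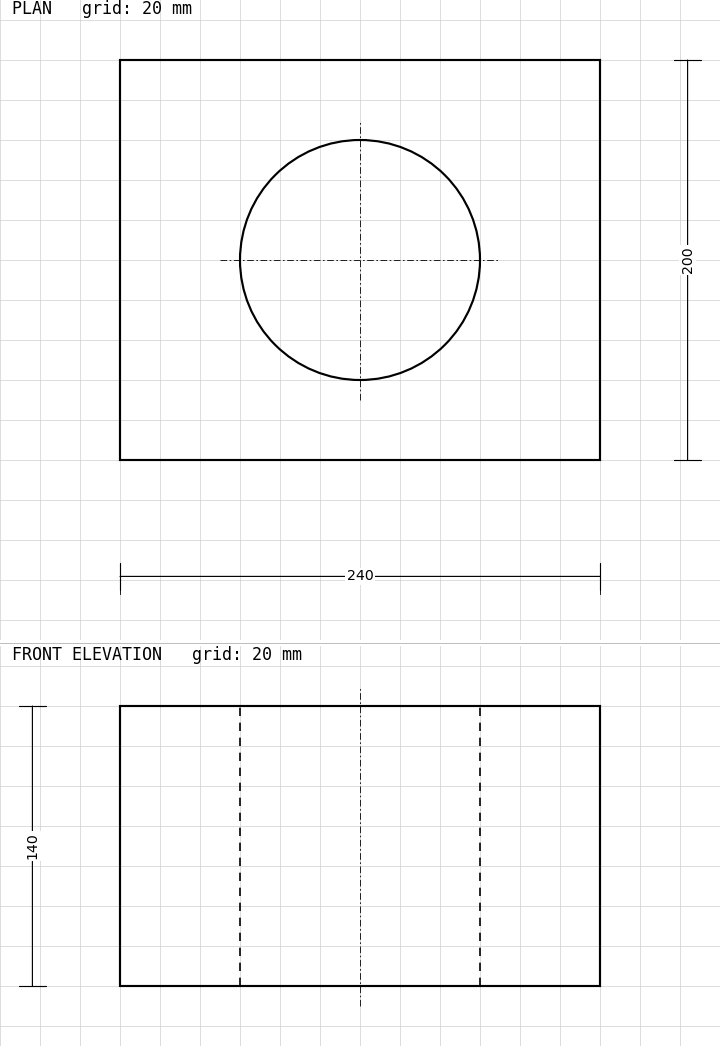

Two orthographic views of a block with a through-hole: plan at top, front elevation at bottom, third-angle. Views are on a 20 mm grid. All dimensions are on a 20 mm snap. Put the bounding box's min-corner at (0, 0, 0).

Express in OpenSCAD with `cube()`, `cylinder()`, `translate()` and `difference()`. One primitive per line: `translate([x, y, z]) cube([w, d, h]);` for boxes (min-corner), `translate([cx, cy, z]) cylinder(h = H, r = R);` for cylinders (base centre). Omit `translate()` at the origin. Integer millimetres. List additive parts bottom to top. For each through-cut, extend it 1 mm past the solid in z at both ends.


difference() {
  cube([240, 200, 140]);
  translate([120, 100, -1]) cylinder(h = 142, r = 60);
}


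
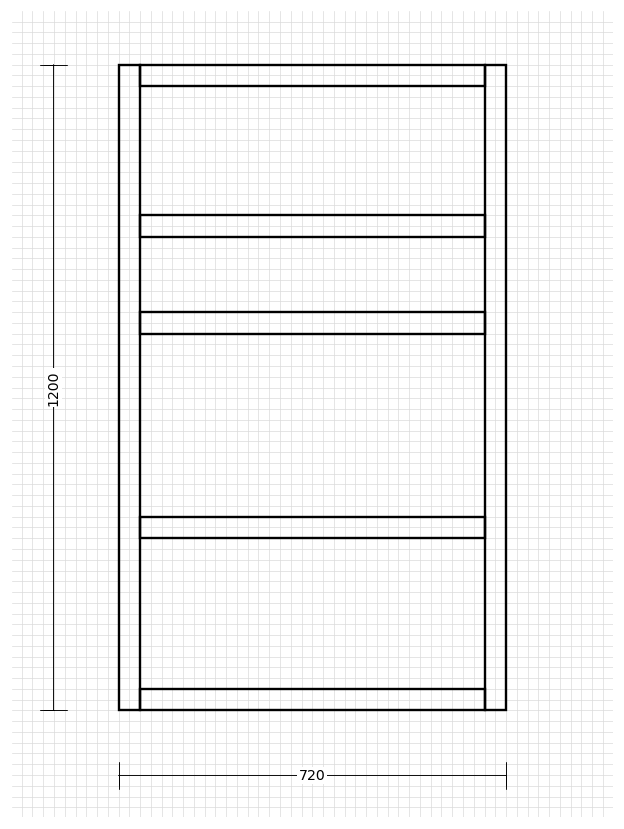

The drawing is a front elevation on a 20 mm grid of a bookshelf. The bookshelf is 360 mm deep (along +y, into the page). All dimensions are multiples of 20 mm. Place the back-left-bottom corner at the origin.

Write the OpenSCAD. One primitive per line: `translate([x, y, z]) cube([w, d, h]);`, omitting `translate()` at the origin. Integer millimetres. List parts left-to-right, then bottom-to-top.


cube([40, 360, 1200]);
translate([40, 0, 0]) cube([640, 360, 40]);
translate([40, 0, 320]) cube([640, 360, 40]);
translate([40, 0, 700]) cube([640, 360, 40]);
translate([40, 0, 880]) cube([640, 360, 40]);
translate([40, 0, 1160]) cube([640, 360, 40]);
translate([680, 0, 0]) cube([40, 360, 1200]);


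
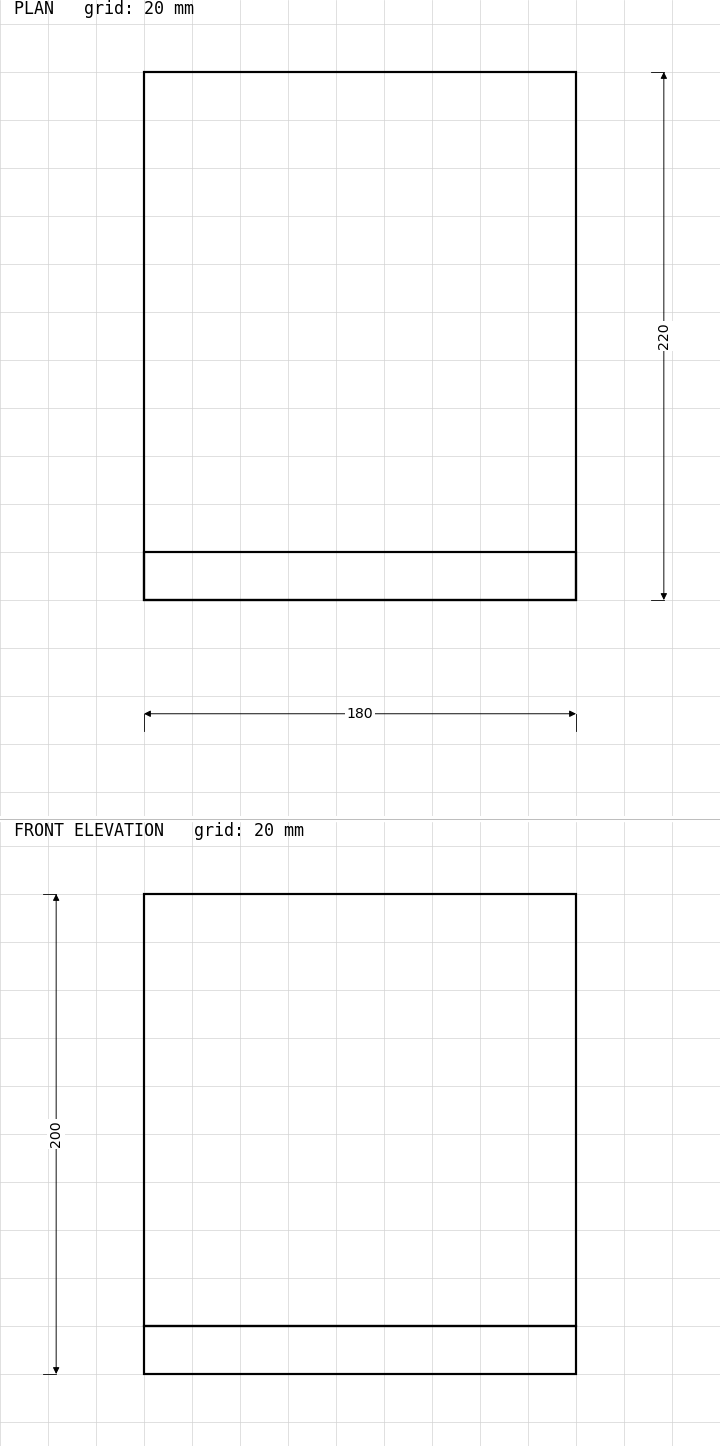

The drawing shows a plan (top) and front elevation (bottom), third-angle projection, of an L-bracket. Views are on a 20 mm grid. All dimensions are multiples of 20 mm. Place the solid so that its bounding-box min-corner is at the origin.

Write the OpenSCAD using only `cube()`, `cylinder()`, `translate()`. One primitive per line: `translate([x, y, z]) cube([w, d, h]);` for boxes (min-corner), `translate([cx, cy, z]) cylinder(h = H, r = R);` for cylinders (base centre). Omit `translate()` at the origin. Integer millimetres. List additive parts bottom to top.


cube([180, 220, 20]);
translate([0, 0, 20]) cube([180, 20, 180]);
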